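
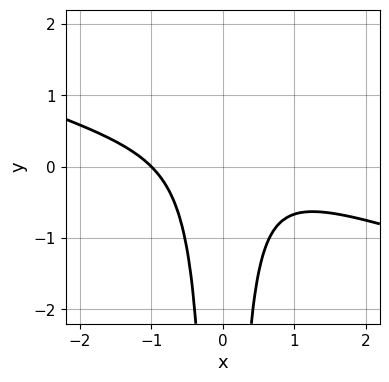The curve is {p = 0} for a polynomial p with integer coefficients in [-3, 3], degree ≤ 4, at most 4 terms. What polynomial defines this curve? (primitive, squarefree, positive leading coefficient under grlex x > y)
(a) Degree: a generic line meets the curve in up to 3 points, so deg p = 3.
(b) Reading off the gridlines: one x-axis crossing is at x = -1; it misses every integer gridline on the y-axis.
(c) Putting this together gives p.

x^3 + 3*x^2*y + 1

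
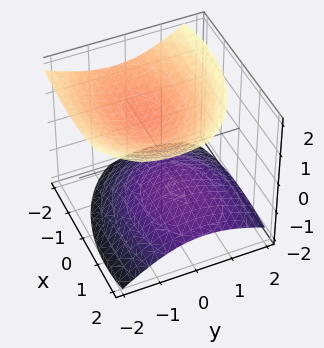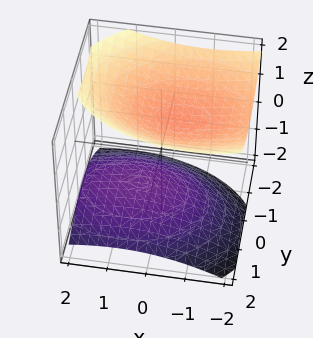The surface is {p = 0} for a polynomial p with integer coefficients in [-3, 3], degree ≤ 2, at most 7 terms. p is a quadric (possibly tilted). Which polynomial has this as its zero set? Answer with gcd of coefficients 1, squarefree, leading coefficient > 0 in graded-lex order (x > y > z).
x^2 + x*z + 2*y^2 + y*z - 3*z^2 + 3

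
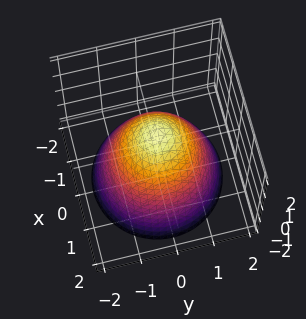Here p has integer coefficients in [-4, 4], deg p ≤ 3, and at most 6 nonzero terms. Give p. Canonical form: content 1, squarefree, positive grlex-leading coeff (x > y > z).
x^2 + y^2 + z - 1

1. Degree: the shape is more complex than any degree-1 surface, so deg p = 2.
2. Symmetries: the surface is invariant under rotation about z: p = q(x² + y², z).
3. From the axis intercepts and sections: the x-axis gridline crossings are at x ∈ {-1, 1}; the y-axis gridline crossings are at y ∈ {-1, 1}.
4. Fitting integer coefficients to these (and the overall shape) gives p. Check: (0, 0, 1) on the z-axis lies on the surface, and p(0, 0, 1) = 0. ✓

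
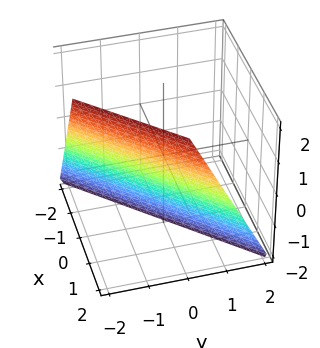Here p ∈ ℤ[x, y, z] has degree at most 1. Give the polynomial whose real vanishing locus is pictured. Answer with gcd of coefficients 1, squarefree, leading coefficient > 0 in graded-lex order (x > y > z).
2*x - 2*y - z - 2

(a) deg p = 1.
(b) From the visible intercepts: it meets the y-axis at y = -1 (among the integer gridlines); it crosses the z-axis at the gridline z = -2; it crosses the x-axis at the gridline x = 1.
(c) Putting this together gives p.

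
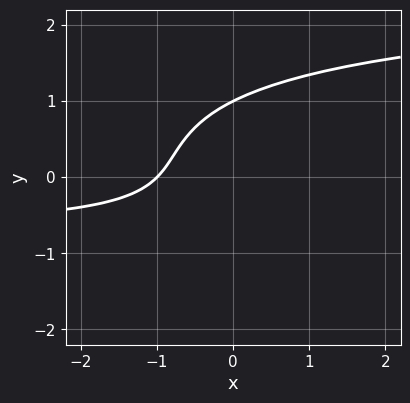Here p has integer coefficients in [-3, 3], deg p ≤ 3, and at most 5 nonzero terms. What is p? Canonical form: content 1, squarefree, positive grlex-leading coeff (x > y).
x*y^2 + 2*y^3 - 2*x*y - 2*x - 2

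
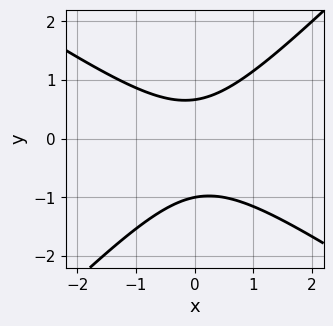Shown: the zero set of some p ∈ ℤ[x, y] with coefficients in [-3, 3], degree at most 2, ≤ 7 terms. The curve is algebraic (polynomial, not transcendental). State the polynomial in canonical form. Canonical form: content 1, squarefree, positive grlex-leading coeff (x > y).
1. Degree: no degree-1 curve has this shape, so deg p = 2.
2. From the visible intercepts: no x-intercept at any integer in the box; it crosses the y-axis at the gridline y = -1.
3. Solving for integer coefficients yields p as stated.

2*x^2 + x*y - 3*y^2 - y + 2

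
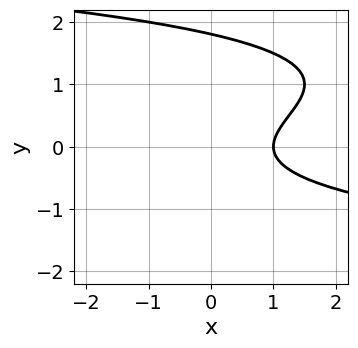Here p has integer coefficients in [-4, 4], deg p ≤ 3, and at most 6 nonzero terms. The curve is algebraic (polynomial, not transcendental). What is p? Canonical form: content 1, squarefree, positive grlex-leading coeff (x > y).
2*y^3 - 3*y^2 + 2*x - 2

(a) The degree is 3 — no degree-2 curve has this shape.
(b) Reading off the gridlines: it crosses the x-axis at the gridline x = 1.
(c) The integer polynomial consistent with all of this is the stated p.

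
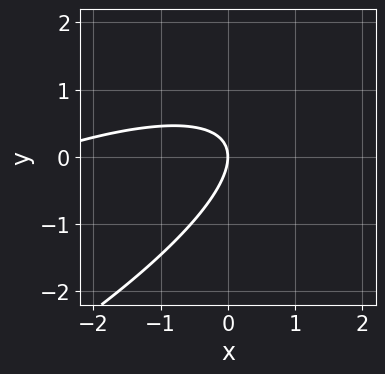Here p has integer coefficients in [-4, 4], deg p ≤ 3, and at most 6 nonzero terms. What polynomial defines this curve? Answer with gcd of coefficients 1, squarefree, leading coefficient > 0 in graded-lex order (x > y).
x^2 - 3*x*y + 3*y^2 + 3*x

(a) The degree is 2 — the shape is more complex than any degree-1 curve.
(b) Against the integer gridlines: it meets the y-axis at y = 0 (among the integer gridlines); it meets the x-axis at x = 0 (among the integer gridlines).
(c) Fitting integer coefficients to these (and the overall shape) gives p.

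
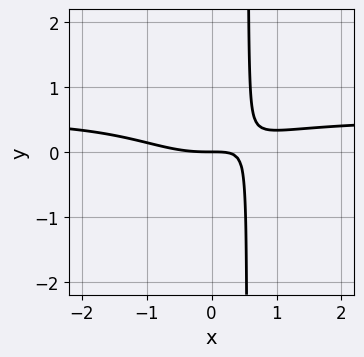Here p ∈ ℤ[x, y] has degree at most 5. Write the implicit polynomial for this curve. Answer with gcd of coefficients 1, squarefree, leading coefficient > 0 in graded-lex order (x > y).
2*x^3*y - x^3 + 3*x*y - 2*y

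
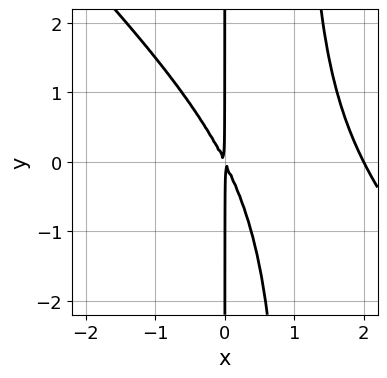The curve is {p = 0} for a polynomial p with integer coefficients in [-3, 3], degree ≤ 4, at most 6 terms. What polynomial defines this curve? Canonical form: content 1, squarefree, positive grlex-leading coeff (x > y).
x^3 + x^2*y - 2*x^2 - x*y

Degree: the shape is more complex than any degree-2 curve, so deg p = 3.
From the visible intercepts: the visible y-axis segment lies entirely on the curve; it crosses the x-axis at the gridline x = 2.
Together with the visible shape, these determine p as stated.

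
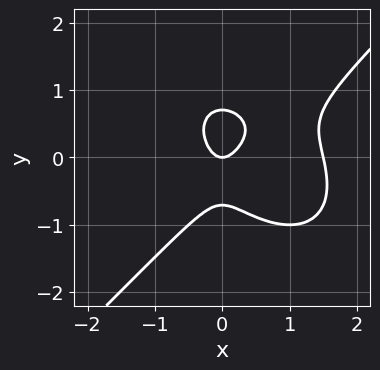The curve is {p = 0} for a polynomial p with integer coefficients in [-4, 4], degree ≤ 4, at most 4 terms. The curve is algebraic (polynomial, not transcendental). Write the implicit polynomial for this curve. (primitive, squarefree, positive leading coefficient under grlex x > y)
2*x^3 - 2*y^3 - 3*x^2 + y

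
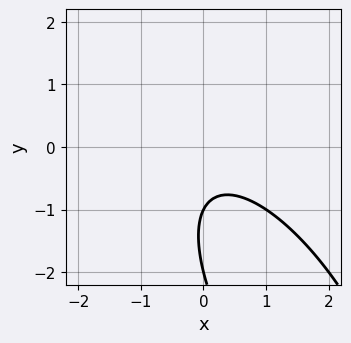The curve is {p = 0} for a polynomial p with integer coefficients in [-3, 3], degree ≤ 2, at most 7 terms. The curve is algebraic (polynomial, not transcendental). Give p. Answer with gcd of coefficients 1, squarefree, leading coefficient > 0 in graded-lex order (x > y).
First, deg p = 2. A generic line meets the curve in up to 2 points.
Next, observable constraints: among the integer gridlines, it crosses the y-axis at y ∈ {-2, -1}; the curve avoids every integer x-axis point in the box.
Finally, matching integer coefficients to the picture gives p.

2*x^2 + 2*x*y + y^2 + 3*y + 2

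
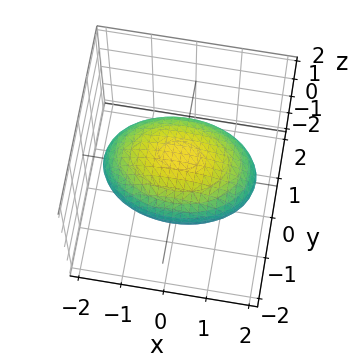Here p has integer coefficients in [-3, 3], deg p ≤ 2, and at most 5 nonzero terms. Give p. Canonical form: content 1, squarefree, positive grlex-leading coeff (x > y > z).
First, degree: bounded and convex; a quadric, so deg p = 2.
Then, symmetries: it's symmetric under z → −z, forcing even powers of z; the y ↦ −y reflection is a symmetry, so y appears only in even powers; mirror symmetry x ↦ −x ⇒ only even powers of x.
Then, checking where it meets the axes: the z-axis gridline crossings are at z ∈ {-1, 1}.
Finally, solving for integer coefficients yields p as stated.

x^2 + 2*y^2 + 3*z^2 - 3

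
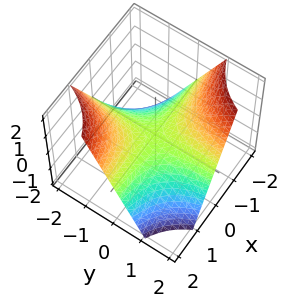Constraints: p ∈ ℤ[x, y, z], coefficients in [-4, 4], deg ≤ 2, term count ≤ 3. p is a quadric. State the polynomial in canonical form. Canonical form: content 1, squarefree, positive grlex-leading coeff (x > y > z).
First, degree: a hyperbolic paraboloid; a quadric, so deg p = 2.
Then, observable constraints: one z-axis crossing is at z = 0; every point of the x-axis in the box is on the surface.
Finally, matching integer coefficients to the picture gives p. Check: (0, -2, 0) on the y-axis lies on the surface, and p(0, -2, 0) = 0. ✓

x*y + z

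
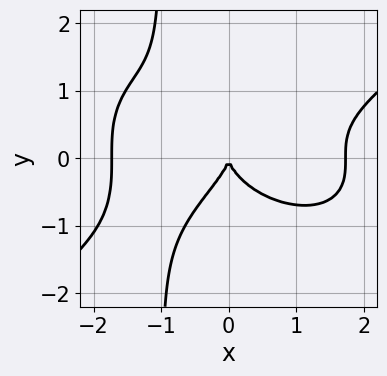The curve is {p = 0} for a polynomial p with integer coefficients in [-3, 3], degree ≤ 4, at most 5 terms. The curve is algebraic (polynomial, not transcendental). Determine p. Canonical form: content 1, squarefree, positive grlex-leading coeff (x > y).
x^4 - 3*x*y^3 - 3*y^3 - 3*x^2

(a) deg p = 4.
(b) From the axis intercepts and sections: it crosses the y-axis at the gridline y = 0; one x-axis crossing is at x = 0.
(c) Putting this together gives p.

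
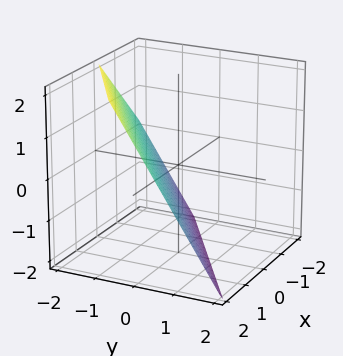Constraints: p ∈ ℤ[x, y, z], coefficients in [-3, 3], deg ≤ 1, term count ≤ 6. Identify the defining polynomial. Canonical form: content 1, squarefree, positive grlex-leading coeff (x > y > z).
2*x - 3*y - 2*z - 2

(a) deg p = 1.
(b) From the axis intercepts and sections: it meets the x-axis at x = 1 (among the integer gridlines); one z-axis crossing is at z = -1.
(c) Matching integer coefficients to the picture gives p.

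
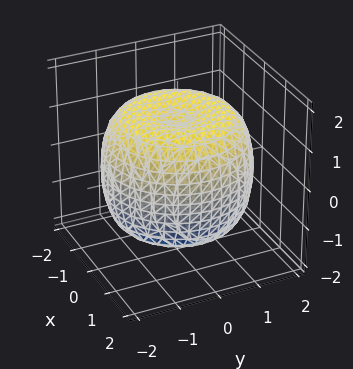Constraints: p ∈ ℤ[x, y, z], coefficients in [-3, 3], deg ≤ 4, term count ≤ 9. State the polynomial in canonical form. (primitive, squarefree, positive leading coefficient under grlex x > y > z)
x^4 + 2*x^2*y^2 + y^4 - 2*x^2 - 2*y^2 + 2*z^2 - 3

(a) deg p = 4.
(b) Symmetries: the surface is invariant under rotation about z: p = q(x² + y², z).
(c) Against the integer gridlines: a circular section at z = -1 has radius between 1 and 2.
(d) The integer polynomial consistent with all of this is the stated p.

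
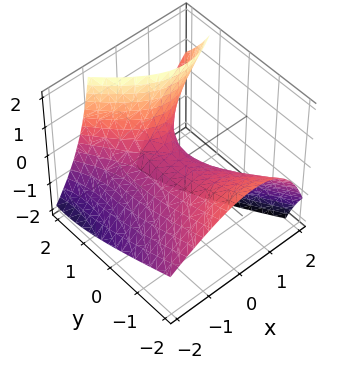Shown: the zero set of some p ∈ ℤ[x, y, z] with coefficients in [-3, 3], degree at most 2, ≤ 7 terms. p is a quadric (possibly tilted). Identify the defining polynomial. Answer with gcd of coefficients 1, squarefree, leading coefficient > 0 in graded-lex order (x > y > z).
2*x^2 - 2*x*z - y^2 - 2*y*z + 3*z

(a) deg p = 2. A generic line meets the surface in up to 2 points.
(b) From the visible intercepts: one z-axis crossing is at z = 0; one x-axis crossing is at x = 0; one y-axis crossing is at y = 0.
(c) Together with the visible shape, these determine p as stated.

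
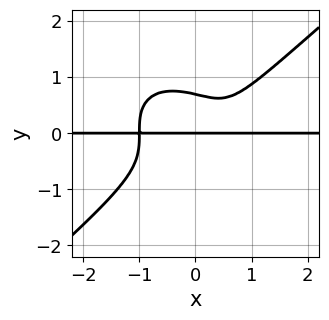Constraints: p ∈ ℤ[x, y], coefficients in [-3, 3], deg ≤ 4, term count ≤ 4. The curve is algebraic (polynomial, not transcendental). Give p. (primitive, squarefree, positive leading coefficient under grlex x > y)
Degree: a generic line meets the curve in up to 4 points, so deg p = 4.
Checking where it meets the axes: it meets the y-axis at y = 0 (among the integer gridlines); the visible x-axis segment lies entirely on the curve.
The integer polynomial consistent with all of this is the stated p.

2*x^3*y - 3*y^4 - x*y + y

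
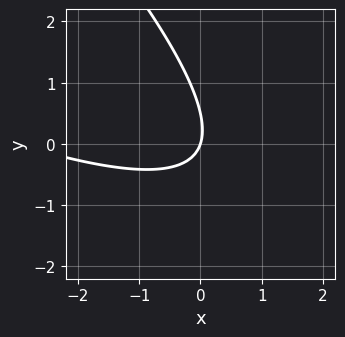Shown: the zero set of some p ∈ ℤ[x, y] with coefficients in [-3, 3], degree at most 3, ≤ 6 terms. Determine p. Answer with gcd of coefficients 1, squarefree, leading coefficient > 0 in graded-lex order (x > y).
x^2 + 3*x*y + 2*y^2 + 3*x - y

First, deg p = 2.
Next, from the axis intercepts and sections: it crosses the x-axis at the gridline x = 0; it crosses the y-axis at the gridline y = 0.
Finally, fitting integer coefficients to these (and the overall shape) gives p.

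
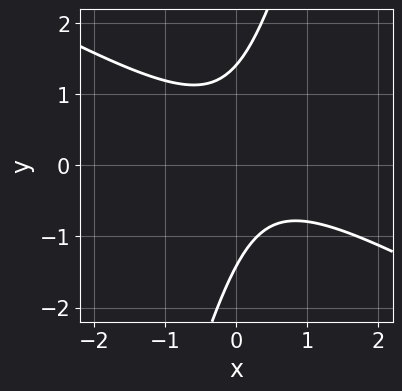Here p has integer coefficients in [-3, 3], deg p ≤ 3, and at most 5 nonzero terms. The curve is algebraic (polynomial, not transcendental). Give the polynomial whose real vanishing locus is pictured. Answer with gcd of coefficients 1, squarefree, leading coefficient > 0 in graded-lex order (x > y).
Degree: the shape is more complex than any degree-1 curve, so deg p = 2.
Against the integer gridlines: the curve avoids every integer x-axis point in the box.
Fitting integer coefficients to these (and the overall shape) gives p.

2*x^2 + 3*x*y - y^2 - x + 2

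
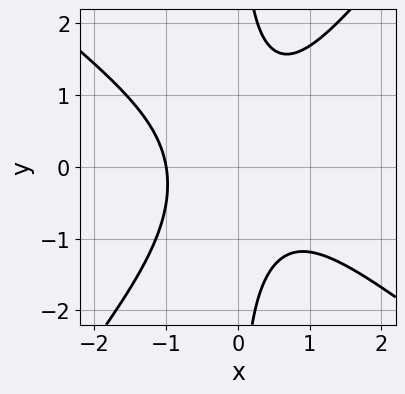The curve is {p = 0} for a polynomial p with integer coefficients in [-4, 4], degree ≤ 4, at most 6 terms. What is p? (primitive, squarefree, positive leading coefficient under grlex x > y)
2*x^3 + x^2*y - 2*x*y^2 + 2

The degree is 3 — a generic line meets the curve in up to 3 points.
Observable constraints: it meets the x-axis at x = -1 (among the integer gridlines); the curve avoids every integer y-axis point in the box.
These observations pin down the coefficients.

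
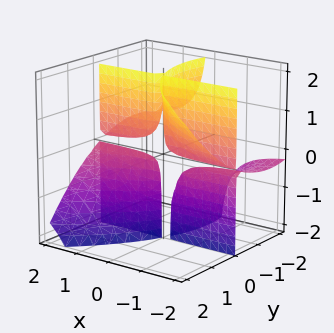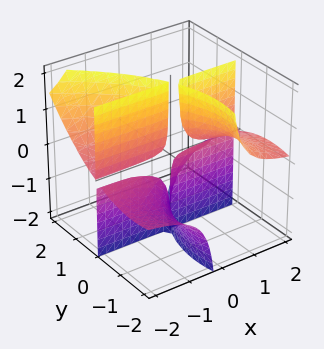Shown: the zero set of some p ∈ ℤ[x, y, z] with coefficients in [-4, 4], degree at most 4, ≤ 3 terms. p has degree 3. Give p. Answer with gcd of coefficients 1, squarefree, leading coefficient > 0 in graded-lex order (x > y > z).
3*x*y*z + y^3 + 3*y^2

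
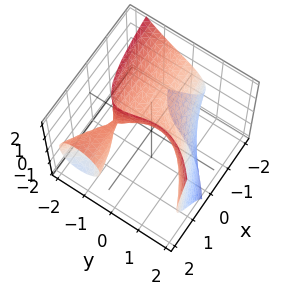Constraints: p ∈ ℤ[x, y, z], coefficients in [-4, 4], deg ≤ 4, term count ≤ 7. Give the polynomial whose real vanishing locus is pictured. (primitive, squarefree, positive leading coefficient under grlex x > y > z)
x*z^2 - y^3 + 2*x*y - 2*z + 2

(a) The degree is 3 — a generic line meets the surface in up to 3 points.
(b) Reading off the gridlines: one z-axis crossing is at z = 1; it misses every integer gridline on the x-axis.
(c) Assembling these constraints gives the stated polynomial.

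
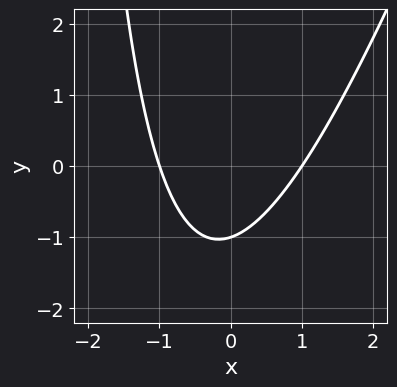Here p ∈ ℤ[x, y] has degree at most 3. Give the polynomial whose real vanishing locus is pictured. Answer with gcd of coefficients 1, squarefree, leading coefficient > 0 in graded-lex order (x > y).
3*x^2 - x*y - 3*y - 3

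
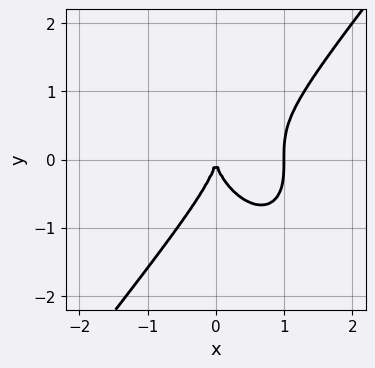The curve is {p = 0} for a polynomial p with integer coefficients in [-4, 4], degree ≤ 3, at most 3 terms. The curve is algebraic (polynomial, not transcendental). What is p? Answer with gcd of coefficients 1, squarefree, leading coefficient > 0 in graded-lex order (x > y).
2*x^3 - y^3 - 2*x^2

1. Degree: the shape is more complex than any degree-2 curve, so deg p = 3.
2. Reading off the gridlines: it meets the y-axis at y = 0 (among the integer gridlines); the x-axis gridline crossings are at x ∈ {0, 1}.
3. Solving for integer coefficients yields p as stated.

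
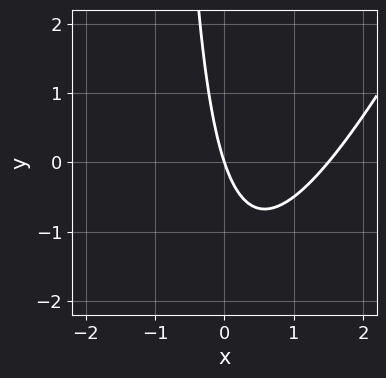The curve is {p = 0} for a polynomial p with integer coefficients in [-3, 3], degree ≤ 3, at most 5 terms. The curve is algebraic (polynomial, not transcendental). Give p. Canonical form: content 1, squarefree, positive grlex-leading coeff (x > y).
First, deg p = 2. No degree-1 curve has this shape.
Next, reading off the gridlines: it crosses the x-axis at the gridline x = 0; it crosses the y-axis at the gridline y = 0.
Finally, assembling these constraints gives the stated polynomial.

2*x^2 - x*y - 3*x - y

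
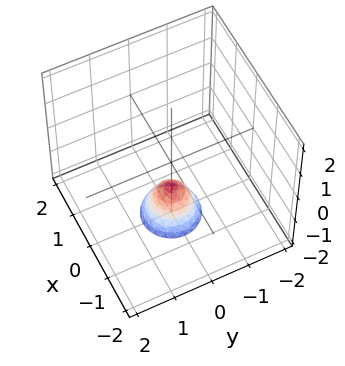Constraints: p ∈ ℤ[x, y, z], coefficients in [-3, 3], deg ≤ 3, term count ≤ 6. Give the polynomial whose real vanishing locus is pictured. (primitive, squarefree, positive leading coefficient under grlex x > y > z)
(a) Degree: no degree-1 surface has this shape, so deg p = 2.
(b) By symmetry, the z-axis is an axis of rotation, so x and y enter only as x² + y².
(c) Against the integer gridlines: it misses every integer gridline on the x-axis; a circular section at z = -2 has radius between 0 and 1; the surface avoids every integer y-axis point in the box.
(d) Together with the visible shape, these determine p as stated.

2*x^2 + 2*y^2 + z + 1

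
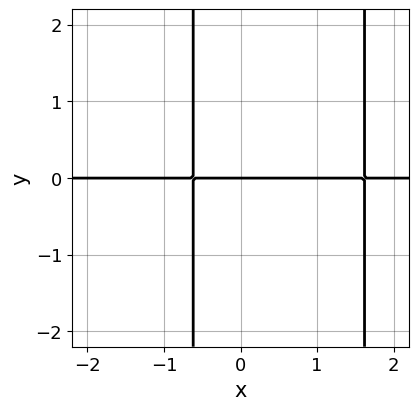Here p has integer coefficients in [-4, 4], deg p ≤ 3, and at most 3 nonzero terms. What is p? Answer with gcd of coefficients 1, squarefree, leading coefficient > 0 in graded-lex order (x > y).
x^2*y - x*y - y

The degree is 3 — a generic line meets the curve in up to 3 points.
Reading off the gridlines: the visible x-axis segment lies entirely on the curve; it crosses the y-axis at the gridline y = 0.
Together with the visible shape, these determine p as stated.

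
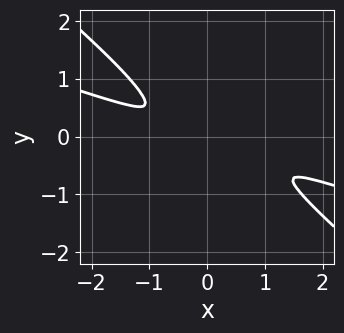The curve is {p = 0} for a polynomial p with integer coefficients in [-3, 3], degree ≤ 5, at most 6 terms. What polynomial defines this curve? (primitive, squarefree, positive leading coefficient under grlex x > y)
x^4 + 3*x^3*y + 3*y^4 - y^3 + 2*y^2

1. Degree: the shape is more complex than any degree-3 curve, so deg p = 4.
2. Solving for integer coefficients yields p as stated.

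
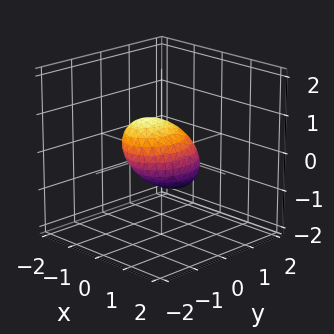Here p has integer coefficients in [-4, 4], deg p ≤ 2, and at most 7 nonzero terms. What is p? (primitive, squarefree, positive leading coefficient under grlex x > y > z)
3*x^2 + 2*x*z + 2*y^2 + y*z + 3*z^2 - 2

(a) Degree: no degree-1 surface has this shape, so deg p = 2.
(b) Reading off the gridlines: the y-axis gridline crossings are at y ∈ {-1, 1}.
(c) These observations pin down the coefficients.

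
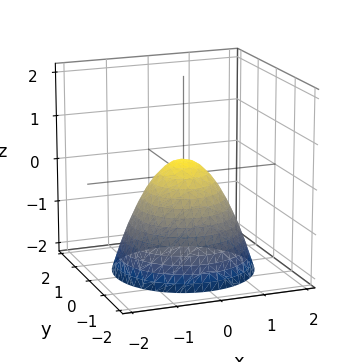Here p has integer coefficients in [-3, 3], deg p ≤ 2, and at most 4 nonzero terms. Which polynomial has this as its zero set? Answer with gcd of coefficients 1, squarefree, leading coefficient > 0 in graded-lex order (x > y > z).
Degree: no degree-1 surface has this shape, so deg p = 2.
Symmetries: rotational symmetry about the z-axis ⇒ p depends on x, y only through x² + y².
Checking where it meets the axes: a circular section at z = -2 has radius between 1 and 2.
These observations pin down the coefficients.

3*x^2 + 3*y^2 + 3*z - 1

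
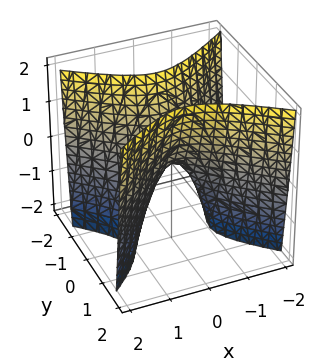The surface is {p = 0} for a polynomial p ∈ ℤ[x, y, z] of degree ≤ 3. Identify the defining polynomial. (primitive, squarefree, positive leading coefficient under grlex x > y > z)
2*x^2 - 3*y^2 + z

First, deg p = 2. A hyperbolic paraboloid; a quadric.
Next, symmetries: it's symmetric under y → −y, forcing even powers of y; it's symmetric under x → −x, forcing even powers of x.
Then, observable constraints: it crosses the x-axis at the gridline x = 0; one y-axis crossing is at y = 0; it meets the z-axis at z = 0 (among the integer gridlines).
Finally, assembling these constraints gives the stated polynomial.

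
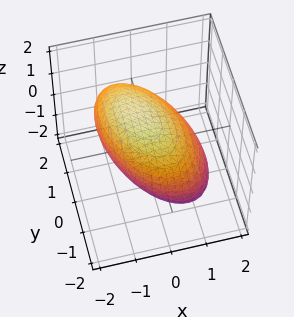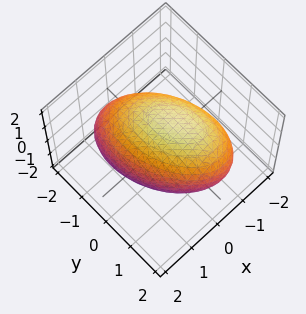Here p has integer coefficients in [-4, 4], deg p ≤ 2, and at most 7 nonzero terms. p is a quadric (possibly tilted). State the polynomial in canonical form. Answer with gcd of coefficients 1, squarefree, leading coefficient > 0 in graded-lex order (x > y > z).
2*x^2 + x*y + x*z + y^2 + 2*z^2 - 3

1. The degree is 2 — the shape is more complex than any degree-1 surface.
2. Solving for integer coefficients yields p as stated.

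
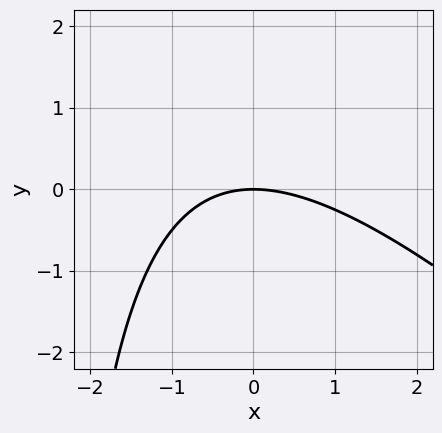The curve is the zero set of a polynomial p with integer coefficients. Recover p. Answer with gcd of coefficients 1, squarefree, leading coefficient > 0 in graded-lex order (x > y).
x^2 + x*y + 3*y

The degree is 2 — the shape is more complex than any degree-1 curve.
From the axis intercepts and sections: one x-axis crossing is at x = 0; it crosses the y-axis at the gridline y = 0.
The integer polynomial consistent with all of this is the stated p.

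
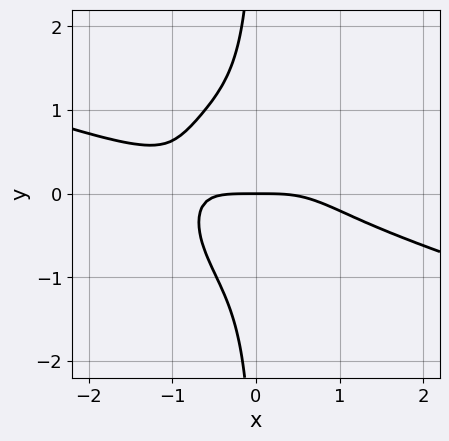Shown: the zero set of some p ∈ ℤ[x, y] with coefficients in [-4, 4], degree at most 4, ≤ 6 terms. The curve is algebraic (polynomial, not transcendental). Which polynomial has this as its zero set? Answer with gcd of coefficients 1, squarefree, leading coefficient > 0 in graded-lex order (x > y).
1. The degree is 4 — a generic line meets the curve in up to 4 points.
2. Observable constraints: it meets the y-axis at y = 0 (among the integer gridlines); it meets the x-axis at x = 0 (among the integer gridlines).
3. Together with the visible shape, these determine p as stated.

x^4 + 3*x^3*y + x^2*y^2 + 3*x*y^3 + 2*y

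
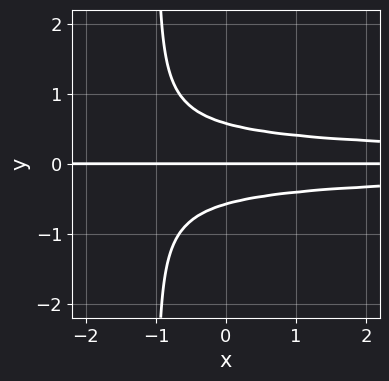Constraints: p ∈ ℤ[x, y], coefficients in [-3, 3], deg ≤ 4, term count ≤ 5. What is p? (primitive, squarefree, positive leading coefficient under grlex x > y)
3*x*y^3 + 3*y^3 - y

First, the degree is 4 — no degree-3 curve has this shape.
Then, checking where it meets the axes: every point of the x-axis in the box is on the curve; it crosses the y-axis at the gridline y = 0.
Finally, putting this together gives p.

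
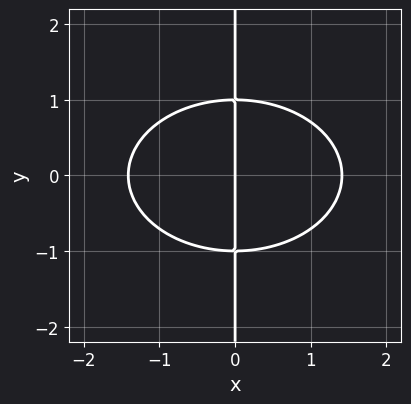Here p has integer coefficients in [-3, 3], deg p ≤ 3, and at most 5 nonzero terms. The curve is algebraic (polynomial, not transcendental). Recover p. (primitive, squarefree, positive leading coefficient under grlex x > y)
The degree is 3 — no degree-2 curve has this shape.
Symmetries: mirror symmetry y ↦ −y ⇒ only even powers of y.
From the visible intercepts: the visible y-axis segment lies entirely on the curve; it meets the x-axis at x = 0 (among the integer gridlines).
These observations pin down the coefficients.

x^3 + 2*x*y^2 - 2*x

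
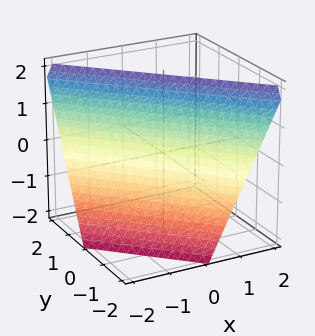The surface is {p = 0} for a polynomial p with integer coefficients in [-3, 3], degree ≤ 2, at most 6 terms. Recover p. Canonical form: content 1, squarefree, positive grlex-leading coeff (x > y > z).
First, deg p = 1.
Next, from the axis intercepts and sections: it meets the y-axis at y = -1 (among the integer gridlines); it crosses the x-axis at the gridline x = -1.
Finally, matching integer coefficients to the picture gives p.

2*x + 2*y - z + 2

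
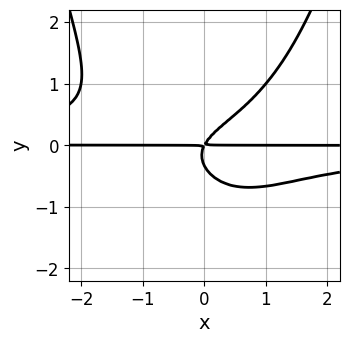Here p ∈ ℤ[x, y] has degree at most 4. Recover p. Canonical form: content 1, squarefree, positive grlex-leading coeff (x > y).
2*x^2*y^2 - 3*y^3 + 2*x*y - y^2

1. Degree: a generic line meets the curve in up to 4 points, so deg p = 4.
2. Observable constraints: the visible x-axis segment lies entirely on the curve.
3. Assembling these constraints gives the stated polynomial.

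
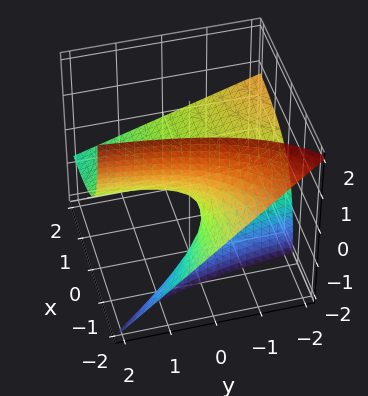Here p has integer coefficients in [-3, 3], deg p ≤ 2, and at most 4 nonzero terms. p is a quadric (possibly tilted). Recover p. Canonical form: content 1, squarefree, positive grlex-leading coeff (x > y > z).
x*y + 2*x*z + 2*z

The degree is 2 — a generic line meets the surface in up to 2 points.
From the axis intercepts and sections: every point of the y-axis in the box is on the surface; the visible x-axis segment lies entirely on the surface; it crosses the z-axis at the gridline z = 0.
Fitting integer coefficients to these (and the overall shape) gives p.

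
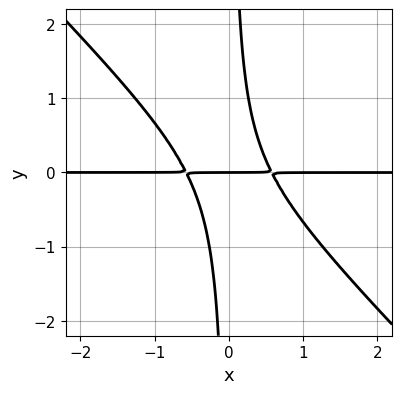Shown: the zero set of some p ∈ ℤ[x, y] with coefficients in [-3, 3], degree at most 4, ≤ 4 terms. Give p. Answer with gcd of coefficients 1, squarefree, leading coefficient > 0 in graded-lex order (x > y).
1. Degree: a generic line meets the curve in up to 3 points, so deg p = 3.
2. Against the integer gridlines: every point of the x-axis in the box is on the curve; one y-axis crossing is at y = 0.
3. Together with the visible shape, these determine p as stated.

3*x^2*y + 3*x*y^2 - y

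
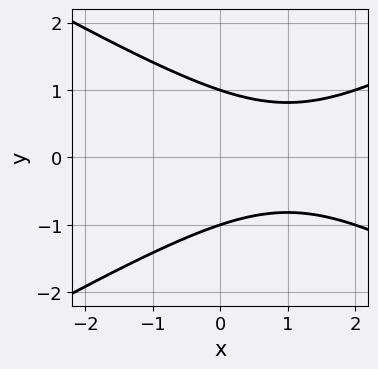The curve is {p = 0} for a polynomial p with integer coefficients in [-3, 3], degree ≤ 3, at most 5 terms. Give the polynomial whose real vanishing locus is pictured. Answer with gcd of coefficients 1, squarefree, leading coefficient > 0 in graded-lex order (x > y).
x^2 - 3*y^2 - 2*x + 3

(a) The degree is 2 — no degree-1 curve has this shape.
(b) Symmetries: mirror symmetry y ↦ −y ⇒ only even powers of y.
(c) Against the integer gridlines: the y-axis gridline crossings are at y ∈ {-1, 1}; it misses every integer gridline on the x-axis.
(d) Fitting integer coefficients to these (and the overall shape) gives p.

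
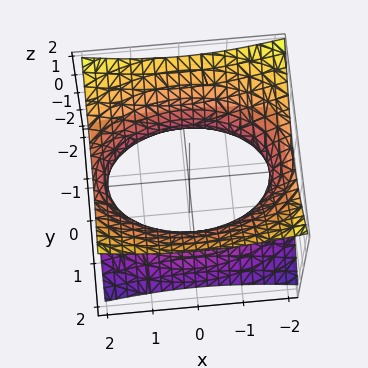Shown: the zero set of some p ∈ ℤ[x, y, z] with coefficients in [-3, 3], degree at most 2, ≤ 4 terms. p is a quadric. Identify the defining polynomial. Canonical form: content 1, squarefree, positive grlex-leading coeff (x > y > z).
1. deg p = 2. An hourglass — one-sheet hyperboloid; a quadric.
2. Symmetries: the y ↦ −y reflection is a symmetry, so y appears only in even powers; it's symmetric under z → −z, forcing even powers of z; the x ↦ −x reflection is a symmetry, so x appears only in even powers.
3. Observable constraints: the surface avoids every integer z-axis point in the box.
4. Together with the visible shape, these determine p as stated.

x^2 + 2*y^2 - 3*z^2 - 3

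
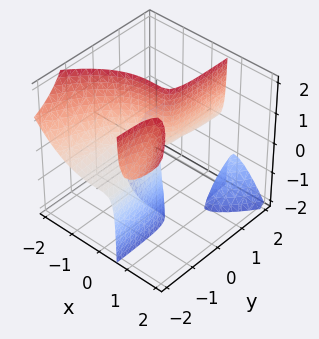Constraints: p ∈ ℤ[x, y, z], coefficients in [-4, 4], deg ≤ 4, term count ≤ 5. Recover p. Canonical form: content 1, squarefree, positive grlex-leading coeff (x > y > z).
2*x^3 + 3*x*y*z - 2*y*z

(a) The picture has 3 separate pieces. They look like related sheets of one shape, so recover p as a whole.
(b) Degree: the shape is more complex than any degree-2 surface, so deg p = 3.
(c) Against the integer gridlines: every point of the y-axis in the box is on the surface; it meets the x-axis at x = 0 (among the integer gridlines); the visible z-axis segment lies entirely on the surface.
(d) Solving for integer coefficients yields p as stated.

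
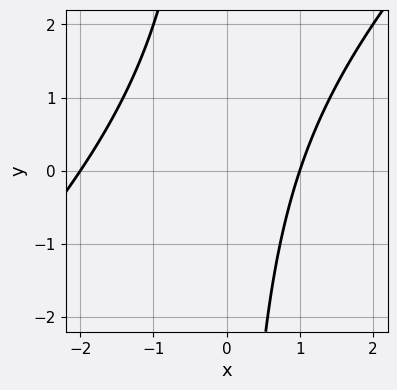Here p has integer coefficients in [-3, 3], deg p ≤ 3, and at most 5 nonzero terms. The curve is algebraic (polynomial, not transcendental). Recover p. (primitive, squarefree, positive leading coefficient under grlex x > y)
(a) The degree is 2 — no degree-1 curve has this shape.
(b) Checking where it meets the axes: among the integer gridlines, it crosses the x-axis at x ∈ {-2, 1}; the curve avoids every integer y-axis point in the box.
(c) Together with the visible shape, these determine p as stated.

x^2 - x*y + x - 2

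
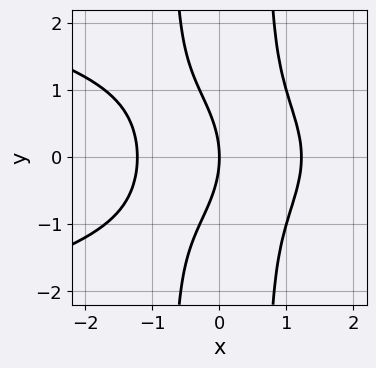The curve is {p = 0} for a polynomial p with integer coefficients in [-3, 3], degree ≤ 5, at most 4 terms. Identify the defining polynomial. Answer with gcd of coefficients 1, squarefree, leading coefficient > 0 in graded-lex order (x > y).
1. deg p = 4.
2. Symmetries: it's symmetric under y → −y, forcing even powers of y.
3. Checking where it meets the axes: it meets the y-axis at y = 0 (among the integer gridlines); it meets the x-axis at x = 0 (among the integer gridlines).
4. Matching integer coefficients to the picture gives p.

2*x^2*y^2 + 2*x^3 - y^2 - 3*x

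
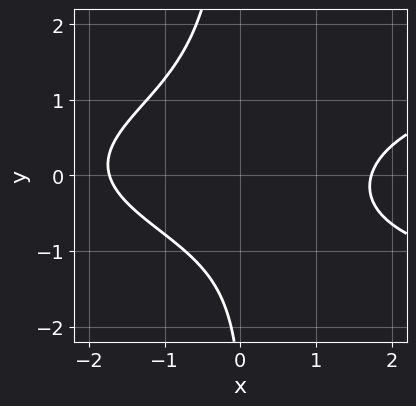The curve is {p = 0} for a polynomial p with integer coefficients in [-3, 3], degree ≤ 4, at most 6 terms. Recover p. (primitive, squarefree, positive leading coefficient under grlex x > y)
First, deg p = 3. The shape is more complex than any degree-2 curve.
Then, from the axis intercepts and sections: it misses every integer gridline on the y-axis.
Finally, these observations pin down the coefficients.

2*x*y^2 - x^2 + y + 3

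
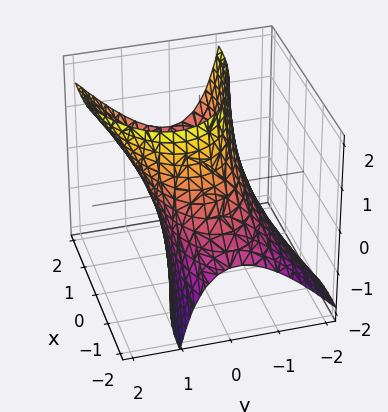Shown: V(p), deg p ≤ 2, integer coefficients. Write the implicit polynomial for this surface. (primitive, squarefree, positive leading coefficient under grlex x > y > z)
x^2 - 2*x*z + 3*y^2 - 2*y*z - 3

First, degree: no degree-1 surface has this shape, so deg p = 2.
Then, checking where it meets the axes: among the integer gridlines, it crosses the y-axis at y ∈ {-1, 1}; the surface avoids every integer z-axis point in the box.
Finally, these observations pin down the coefficients.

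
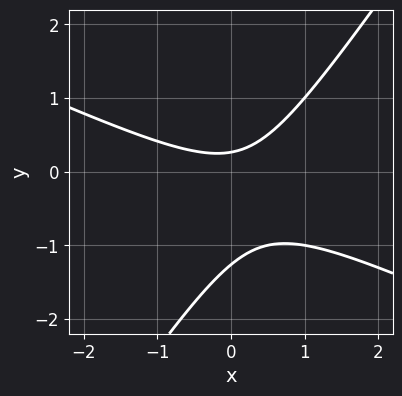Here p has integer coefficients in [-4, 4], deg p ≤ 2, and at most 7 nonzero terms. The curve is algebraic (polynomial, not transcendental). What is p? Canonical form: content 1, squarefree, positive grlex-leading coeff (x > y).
First, the degree is 2 — a generic line meets the curve in up to 2 points.
Next, against the integer gridlines: no x-intercept at any integer in the box.
Finally, together with the visible shape, these determine p as stated.

2*x^2 + 3*x*y - 3*y^2 - 3*y + 1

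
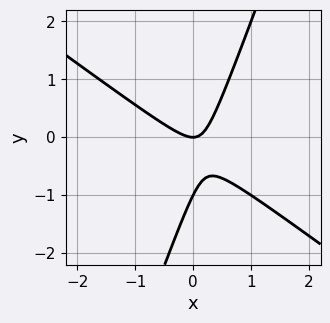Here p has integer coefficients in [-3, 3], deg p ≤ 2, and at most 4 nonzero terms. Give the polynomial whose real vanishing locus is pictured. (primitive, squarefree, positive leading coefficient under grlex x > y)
deg p = 2. No degree-1 curve has this shape.
Checking where it meets the axes: among the integer gridlines, it crosses the y-axis at y ∈ {-1, 0}; one x-axis crossing is at x = 0.
Solving for integer coefficients yields p as stated.

2*x^2 + 2*x*y - y^2 - y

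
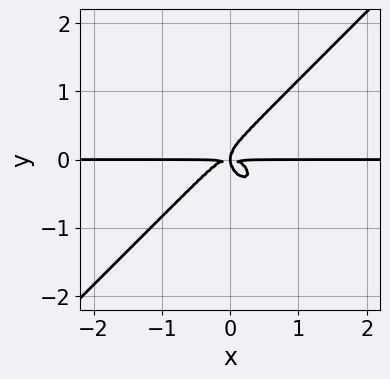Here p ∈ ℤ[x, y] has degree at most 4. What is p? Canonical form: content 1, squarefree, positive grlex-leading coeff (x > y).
2*x^3*y - 2*y^4 + x*y^2

(a) Degree: the shape is more complex than any degree-3 curve, so deg p = 4.
(b) From the visible intercepts: the visible x-axis segment lies entirely on the curve.
(c) Matching integer coefficients to the picture gives p.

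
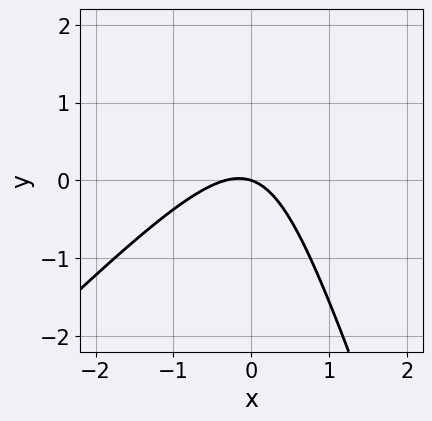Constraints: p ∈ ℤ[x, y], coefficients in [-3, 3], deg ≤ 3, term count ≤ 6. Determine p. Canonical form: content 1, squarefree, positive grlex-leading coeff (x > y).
3*x^2 - 2*x*y - y^2 + x + 3*y

(a) The degree is 2 — a generic line meets the curve in up to 2 points.
(b) Reading off the gridlines: it meets the x-axis at x = 0 (among the integer gridlines); one y-axis crossing is at y = 0.
(c) Matching integer coefficients to the picture gives p.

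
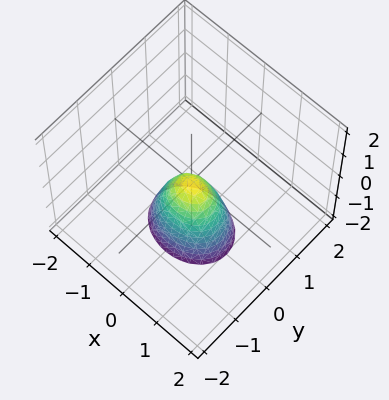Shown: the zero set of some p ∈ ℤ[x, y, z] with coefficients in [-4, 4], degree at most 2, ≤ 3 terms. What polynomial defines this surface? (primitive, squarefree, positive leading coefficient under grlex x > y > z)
2*x^2 + 3*y^2 + z

First, degree: a paraboloid; a quadric, so deg p = 2.
Then, symmetries: it's symmetric under x → −x, forcing even powers of x; it's symmetric under y → −y, forcing even powers of y.
Then, reading off the gridlines: it meets the y-axis at y = 0 (among the integer gridlines); one z-axis crossing is at z = 0; one x-axis crossing is at x = 0.
Finally, putting this together gives p.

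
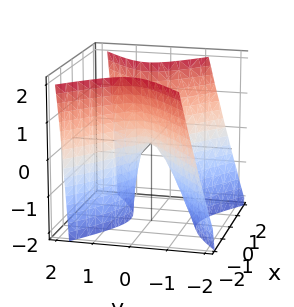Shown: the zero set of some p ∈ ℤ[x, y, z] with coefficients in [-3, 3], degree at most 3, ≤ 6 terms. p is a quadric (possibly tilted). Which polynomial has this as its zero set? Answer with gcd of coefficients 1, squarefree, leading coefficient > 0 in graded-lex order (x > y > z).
2*x^2 - 3*y^2 + y*z - z

(a) The degree is 2 — the shape is more complex than any degree-1 surface.
(b) Observable constraints: it crosses the x-axis at the gridline x = 0; it crosses the y-axis at the gridline y = 0; it crosses the z-axis at the gridline z = 0.
(c) Putting this together gives p.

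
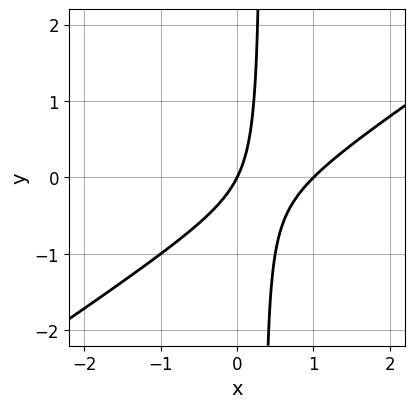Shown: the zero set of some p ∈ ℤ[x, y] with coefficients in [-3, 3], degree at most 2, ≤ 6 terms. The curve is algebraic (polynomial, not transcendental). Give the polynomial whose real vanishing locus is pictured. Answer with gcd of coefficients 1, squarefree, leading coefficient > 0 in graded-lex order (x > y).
First, the degree is 2 — no degree-1 curve has this shape.
Next, reading off the gridlines: one y-axis crossing is at y = 0; among the integer gridlines, it crosses the x-axis at x ∈ {0, 1}.
Finally, putting this together gives p.

2*x^2 - 3*x*y - 2*x + y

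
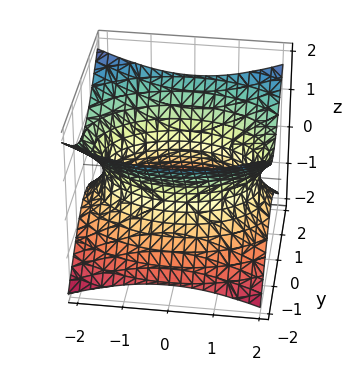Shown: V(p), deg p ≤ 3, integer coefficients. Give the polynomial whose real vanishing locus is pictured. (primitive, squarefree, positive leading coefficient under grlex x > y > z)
x^2 + 2*y^2 - 3*z^2 - 3

First, deg p = 2. An hourglass — one-sheet hyperboloid; a quadric.
Then, symmetries: mirror symmetry z ↦ −z ⇒ only even powers of z; it's symmetric under y → −y, forcing even powers of y; it's symmetric under x → −x, forcing even powers of x.
Next, against the integer gridlines: no z-intercept at any integer in the box.
Finally, assembling these constraints gives the stated polynomial.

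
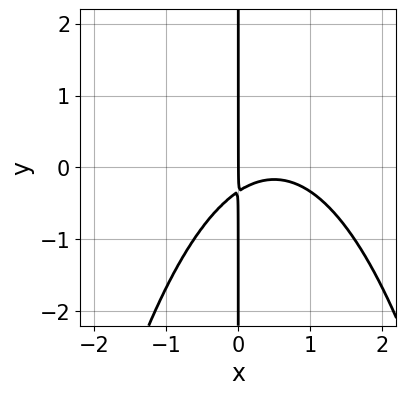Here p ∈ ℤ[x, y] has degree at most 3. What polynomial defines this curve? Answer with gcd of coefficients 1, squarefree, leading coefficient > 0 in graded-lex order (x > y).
2*x^3 - 2*x^2 + 3*x*y + x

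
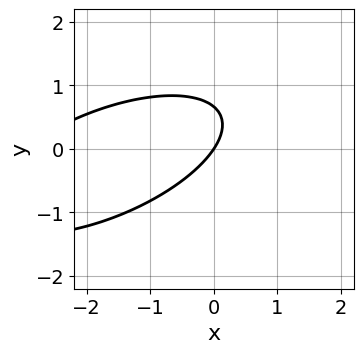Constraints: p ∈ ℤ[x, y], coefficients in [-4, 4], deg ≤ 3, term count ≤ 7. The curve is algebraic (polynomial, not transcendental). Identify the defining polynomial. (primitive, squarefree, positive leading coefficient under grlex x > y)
x^2 - 2*x*y + 3*y^2 + 3*x - 2*y

deg p = 2. The shape is more complex than any degree-1 curve.
From the visible intercepts: it crosses the y-axis at the gridline y = 0; it meets the x-axis at x = 0 (among the integer gridlines).
Assembling these constraints gives the stated polynomial.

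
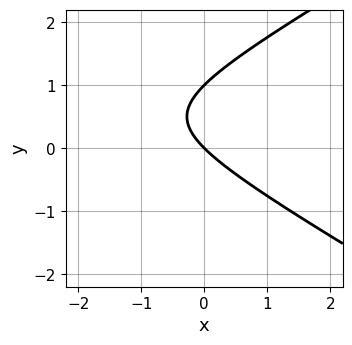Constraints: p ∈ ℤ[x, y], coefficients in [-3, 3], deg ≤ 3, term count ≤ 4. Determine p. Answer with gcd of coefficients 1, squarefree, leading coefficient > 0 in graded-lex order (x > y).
Degree: no degree-1 curve has this shape, so deg p = 2.
Checking where it meets the axes: the y-axis gridline crossings are at y ∈ {0, 1}; one x-axis crossing is at x = 0.
These observations pin down the coefficients.

x^2 - 3*y^2 + 3*x + 3*y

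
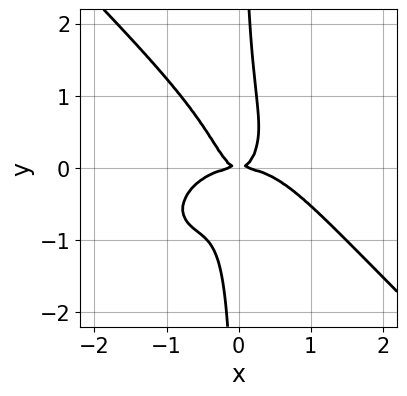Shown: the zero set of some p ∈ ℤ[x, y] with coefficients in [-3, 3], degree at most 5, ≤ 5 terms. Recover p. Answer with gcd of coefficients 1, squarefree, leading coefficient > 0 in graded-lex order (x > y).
2*x^4 + x^2*y^2 + 3*x*y^3 + 3*x^2*y - y^2

(a) Degree: no degree-3 curve has this shape, so deg p = 4.
(b) Against the integer gridlines: it crosses the y-axis at the gridline y = 0; it crosses the x-axis at the gridline x = 0.
(c) Solving for integer coefficients yields p as stated.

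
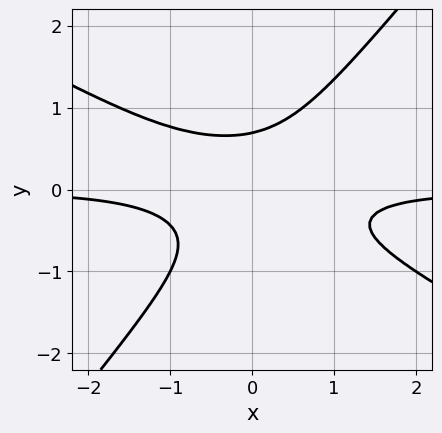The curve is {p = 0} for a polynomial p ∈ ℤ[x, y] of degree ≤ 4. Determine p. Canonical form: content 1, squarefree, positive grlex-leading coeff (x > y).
2*x^2*y + 2*x*y^2 - 3*y^3 + 1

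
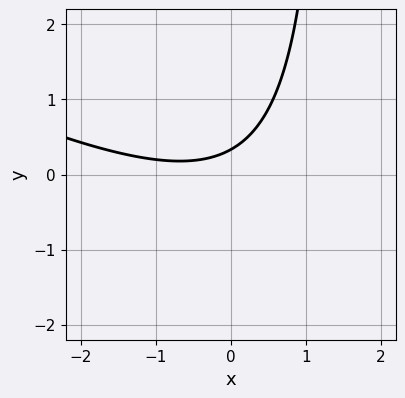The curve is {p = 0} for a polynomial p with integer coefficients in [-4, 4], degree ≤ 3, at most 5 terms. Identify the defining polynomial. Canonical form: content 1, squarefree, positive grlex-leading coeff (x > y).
(a) deg p = 2.
(b) Observable constraints: the curve avoids every integer x-axis point in the box.
(c) The integer polynomial consistent with all of this is the stated p.

x^2 + 2*x*y + x - 3*y + 1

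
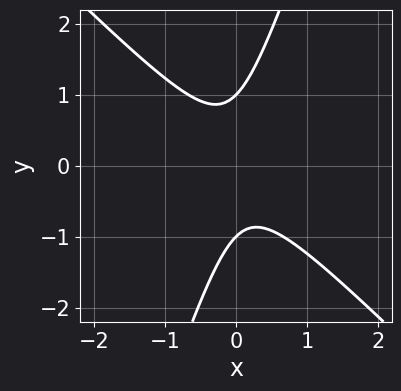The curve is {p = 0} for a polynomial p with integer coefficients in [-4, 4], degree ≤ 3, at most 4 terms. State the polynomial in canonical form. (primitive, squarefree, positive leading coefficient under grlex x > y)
3*x^2 + 2*x*y - y^2 + 1

1. The degree is 2 — no degree-1 curve has this shape.
2. Reading off the gridlines: among the integer gridlines, it crosses the y-axis at y ∈ {-1, 1}; it misses every integer gridline on the x-axis.
3. Solving for integer coefficients yields p as stated.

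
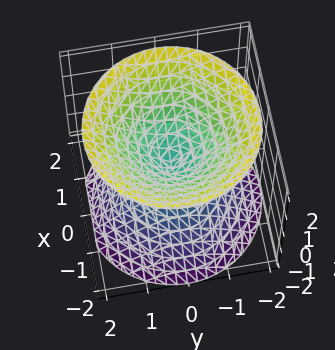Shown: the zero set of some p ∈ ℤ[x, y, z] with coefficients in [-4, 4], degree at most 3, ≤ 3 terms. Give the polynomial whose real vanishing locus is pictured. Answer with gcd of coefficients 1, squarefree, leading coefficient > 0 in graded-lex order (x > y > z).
(a) There are 2 components. They look like related sheets of one shape, so recover p as a whole.
(b) deg p = 2. A double cone through the origin; a quadric.
(c) Symmetries: mirror symmetry z ↦ −z ⇒ only even powers of z; every cross-section ⟂ z is a circle, so x, y appear only via x² + y².
(d) Reading off the gridlines: it meets the x-axis at x = 0 (among the integer gridlines); it meets the y-axis at y = 0 (among the integer gridlines); it crosses the z-axis at the gridline z = 0.
(e) Putting this together gives p.

x^2 + y^2 - z^2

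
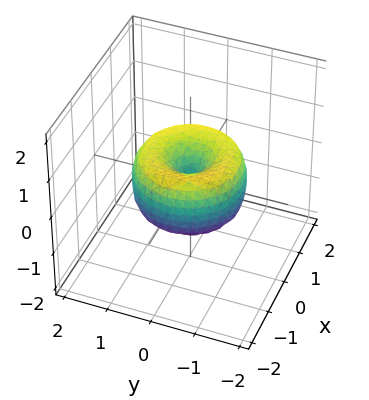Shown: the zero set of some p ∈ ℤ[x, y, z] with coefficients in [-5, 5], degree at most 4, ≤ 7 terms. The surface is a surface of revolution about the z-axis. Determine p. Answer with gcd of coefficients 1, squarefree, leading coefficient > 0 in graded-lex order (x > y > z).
1. Degree: the shape is more complex than any degree-3 surface, so deg p = 4.
2. Symmetries: rotational symmetry about the z-axis ⇒ p depends on x, y only through x² + y².
3. From the axis intercepts and sections: a circular section at z = 0 has radius between 1 and 2; one z-axis crossing is at z = 0; it meets the y-axis at y = 0 (among the integer gridlines).
4. These observations pin down the coefficients.

2*x^4 + 4*x^2*y^2 + 2*y^4 - 3*x^2 - 3*y^2 + 2*z^2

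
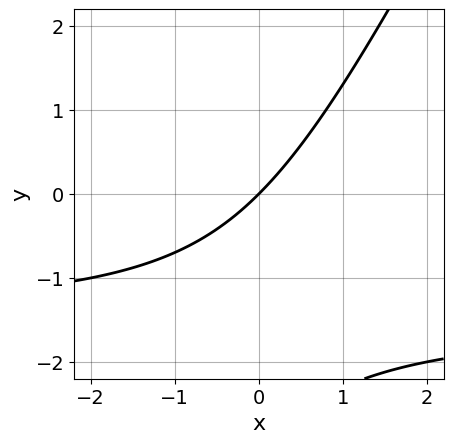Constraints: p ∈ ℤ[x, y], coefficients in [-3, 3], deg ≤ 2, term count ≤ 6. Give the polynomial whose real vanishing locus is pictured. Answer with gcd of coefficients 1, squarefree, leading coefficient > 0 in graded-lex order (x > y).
First, degree: no degree-1 curve has this shape, so deg p = 2.
Next, against the integer gridlines: one x-axis crossing is at x = 0; one y-axis crossing is at y = 0.
Finally, these observations pin down the coefficients.

2*x*y - y^2 + 3*x - 3*y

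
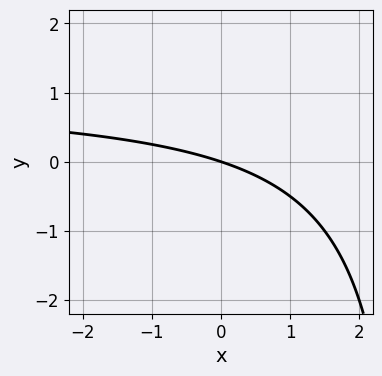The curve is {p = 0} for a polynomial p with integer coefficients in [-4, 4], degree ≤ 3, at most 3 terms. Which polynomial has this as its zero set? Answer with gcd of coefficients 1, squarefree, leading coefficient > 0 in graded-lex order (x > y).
x*y - x - 3*y

1. The degree is 2 — no degree-1 curve has this shape.
2. Reading off the gridlines: it meets the y-axis at y = 0 (among the integer gridlines); it crosses the x-axis at the gridline x = 0.
3. The integer polynomial consistent with all of this is the stated p.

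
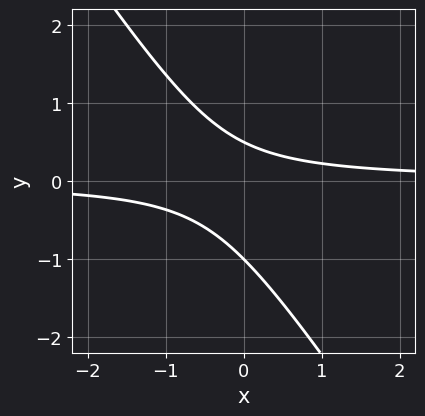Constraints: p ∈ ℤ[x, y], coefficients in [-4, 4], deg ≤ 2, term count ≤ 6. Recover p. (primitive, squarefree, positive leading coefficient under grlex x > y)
3*x*y + 2*y^2 + y - 1

1. deg p = 2. A generic line meets the curve in up to 2 points.
2. From the axis intercepts and sections: no x-intercept at any integer in the box; it crosses the y-axis at the gridline y = -1.
3. Together with the visible shape, these determine p as stated.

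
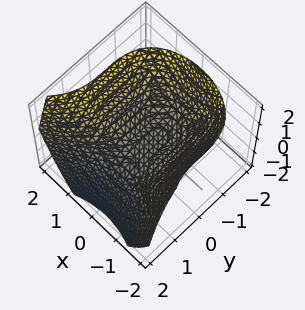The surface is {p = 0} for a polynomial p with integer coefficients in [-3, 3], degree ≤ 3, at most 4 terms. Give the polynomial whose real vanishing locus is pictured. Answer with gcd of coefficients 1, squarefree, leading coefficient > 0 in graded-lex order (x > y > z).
y^3 - 2*x^2 - x + 3*z

The degree is 3 — the shape is more complex than any degree-2 surface.
Checking where it meets the axes: one z-axis crossing is at z = 0; it meets the x-axis at x = 0 (among the integer gridlines); one y-axis crossing is at y = 0.
Together with the visible shape, these determine p as stated.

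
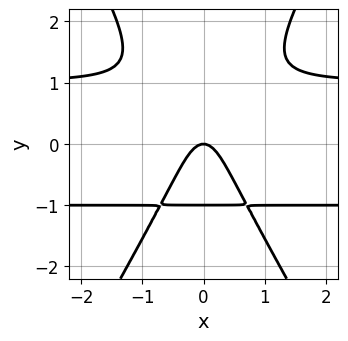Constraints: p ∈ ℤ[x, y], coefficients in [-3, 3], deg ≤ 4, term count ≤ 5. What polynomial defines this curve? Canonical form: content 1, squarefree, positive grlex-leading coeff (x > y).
First, deg p = 4.
Next, symmetries: mirror symmetry x ↦ −x ⇒ only even powers of x.
Next, against the integer gridlines: among the integer gridlines, it crosses the y-axis at y ∈ {-1, 0}; it crosses the x-axis at the gridline x = 0.
Finally, putting this together gives p.

3*x^2*y^2 - y^4 - 3*x^2 - y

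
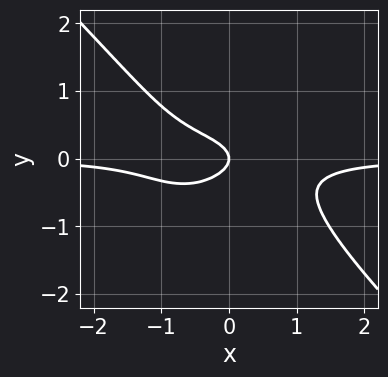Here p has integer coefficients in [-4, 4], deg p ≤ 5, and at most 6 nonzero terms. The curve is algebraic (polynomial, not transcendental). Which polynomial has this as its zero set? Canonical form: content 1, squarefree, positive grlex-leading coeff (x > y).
The degree is 4 — a generic line meets the curve in up to 4 points.
Observable constraints: one x-axis crossing is at x = 0; it meets the y-axis at y = 0 (among the integer gridlines).
Together with the visible shape, these determine p as stated.

2*x^3*y + 2*y^4 + 3*y^2 + x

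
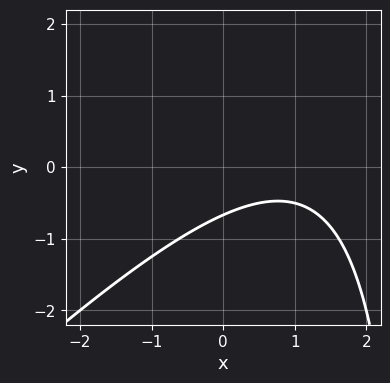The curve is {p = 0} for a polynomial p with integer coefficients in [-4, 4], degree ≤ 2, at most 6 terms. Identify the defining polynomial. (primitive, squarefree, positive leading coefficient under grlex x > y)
x^2 - x*y - 2*x + 3*y + 2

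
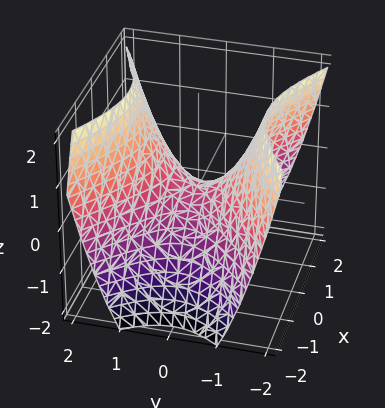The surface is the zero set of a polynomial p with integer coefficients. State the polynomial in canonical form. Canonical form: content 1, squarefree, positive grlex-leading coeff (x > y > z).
2*x^2 - 3*y^2 + 3*z

First, the degree is 2 — a saddle surface; a quadric.
Next, symmetries: the x ↦ −x reflection is a symmetry, so x appears only in even powers; the y ↦ −y reflection is a symmetry, so y appears only in even powers.
Next, from the axis intercepts and sections: it crosses the y-axis at the gridline y = 0; it crosses the z-axis at the gridline z = 0; it crosses the x-axis at the gridline x = 0.
Finally, putting this together gives p.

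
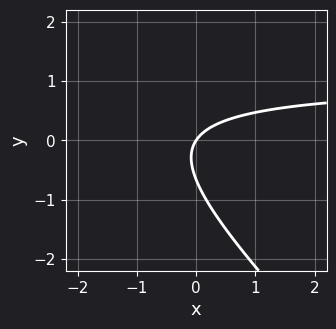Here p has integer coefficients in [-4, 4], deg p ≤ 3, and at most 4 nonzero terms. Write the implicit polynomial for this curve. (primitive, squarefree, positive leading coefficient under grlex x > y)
First, deg p = 2. A generic line meets the curve in up to 2 points.
Then, reading off the gridlines: it meets the x-axis at x = 0 (among the integer gridlines); it meets the y-axis at y = 0 (among the integer gridlines).
Finally, these observations pin down the coefficients.

3*x*y + 3*y^2 - 3*x + 2*y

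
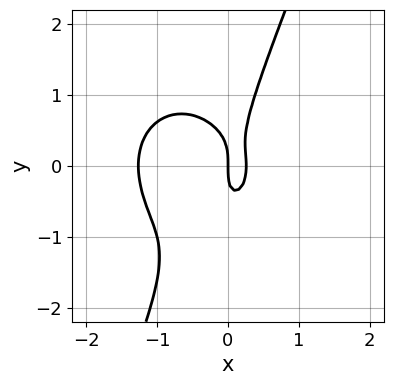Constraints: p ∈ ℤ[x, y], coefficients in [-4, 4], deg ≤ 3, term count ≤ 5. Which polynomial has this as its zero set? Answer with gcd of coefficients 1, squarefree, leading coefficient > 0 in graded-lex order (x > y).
3*x^3 + 2*x*y^2 - y^3 + 3*x^2 - x

1. Degree: no degree-2 curve has this shape, so deg p = 3.
2. Observable constraints: it meets the y-axis at y = 0 (among the integer gridlines); it crosses the x-axis at the gridline x = 0.
3. Fitting integer coefficients to these (and the overall shape) gives p.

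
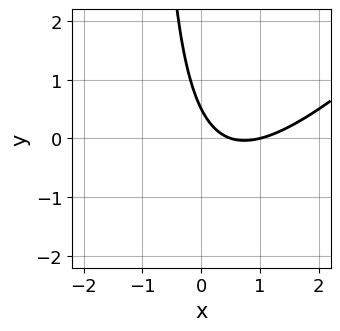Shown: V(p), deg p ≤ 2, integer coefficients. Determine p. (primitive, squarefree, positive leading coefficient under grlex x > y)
First, degree: no degree-1 curve has this shape, so deg p = 2.
Then, from the visible intercepts: it meets the x-axis at x = 1 (among the integer gridlines).
Finally, matching integer coefficients to the picture gives p.

2*x^2 - 2*x*y - 3*x - 2*y + 1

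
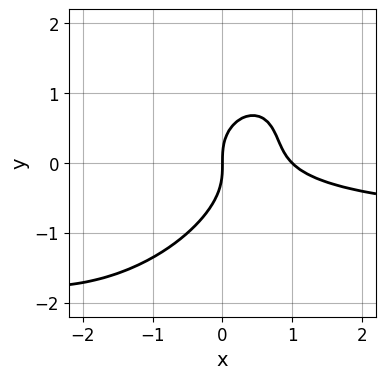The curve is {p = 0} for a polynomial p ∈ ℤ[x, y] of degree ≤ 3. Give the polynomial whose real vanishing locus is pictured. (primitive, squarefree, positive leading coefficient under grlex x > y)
x^2*y - x*y^2 + y^3 + x^2 - x

(a) Degree: a generic line meets the curve in up to 3 points, so deg p = 3.
(b) Against the integer gridlines: the x-axis gridline crossings are at x ∈ {0, 1}; it crosses the y-axis at the gridline y = 0.
(c) Solving for integer coefficients yields p as stated.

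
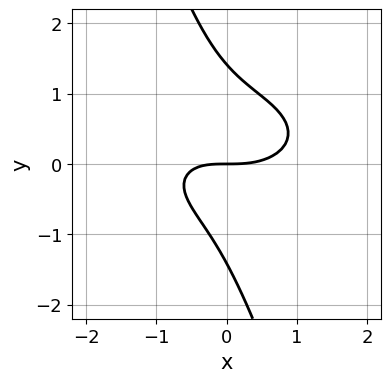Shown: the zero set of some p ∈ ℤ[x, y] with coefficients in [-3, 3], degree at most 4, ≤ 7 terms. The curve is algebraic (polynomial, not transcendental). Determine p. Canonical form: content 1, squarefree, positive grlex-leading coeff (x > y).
x^3 + 3*x*y^2 + y^3 - x*y - 2*y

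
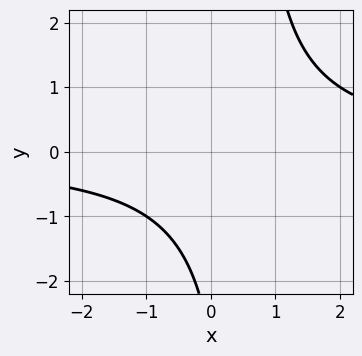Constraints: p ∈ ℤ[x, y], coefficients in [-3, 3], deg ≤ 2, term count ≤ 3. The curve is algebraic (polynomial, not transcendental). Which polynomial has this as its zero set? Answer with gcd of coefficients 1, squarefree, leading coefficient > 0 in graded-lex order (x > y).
2*x*y - y - 3

(a) Degree: a generic line meets the curve in up to 2 points, so deg p = 2.
(b) From the visible intercepts: it misses every integer gridline on the x-axis; the curve avoids every integer y-axis point in the box.
(c) The integer polynomial consistent with all of this is the stated p.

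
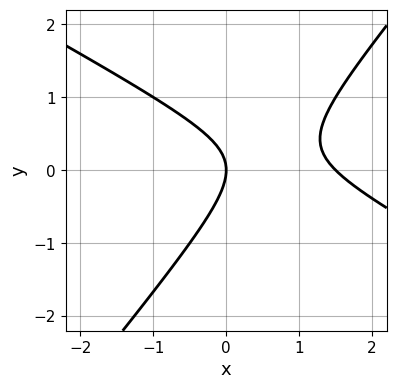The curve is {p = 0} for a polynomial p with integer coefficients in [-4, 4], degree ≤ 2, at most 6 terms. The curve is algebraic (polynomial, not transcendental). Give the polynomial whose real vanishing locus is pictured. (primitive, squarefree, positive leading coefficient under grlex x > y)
The degree is 2 — the shape is more complex than any degree-1 curve.
Against the integer gridlines: it meets the y-axis at y = 0 (among the integer gridlines); it crosses the x-axis at the gridline x = 0.
Solving for integer coefficients yields p as stated.

2*x^2 + 2*x*y - 3*y^2 - 3*x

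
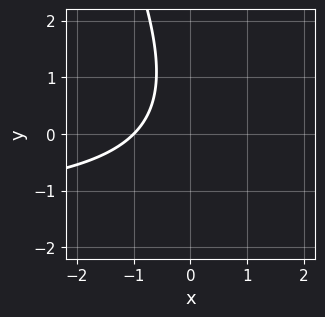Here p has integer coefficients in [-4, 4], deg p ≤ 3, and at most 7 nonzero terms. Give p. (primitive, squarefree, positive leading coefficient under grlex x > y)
2*x*y + y^2 + 3*x - y + 3

(a) deg p = 2.
(b) Reading off the gridlines: the curve avoids every integer y-axis point in the box; one x-axis crossing is at x = -1.
(c) Fitting integer coefficients to these (and the overall shape) gives p.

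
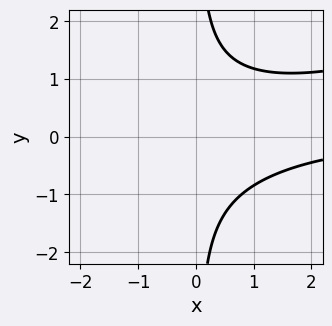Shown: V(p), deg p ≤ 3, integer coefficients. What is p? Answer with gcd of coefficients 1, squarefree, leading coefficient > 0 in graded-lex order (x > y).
Degree: no degree-2 curve has this shape, so deg p = 3.
From the axis intercepts and sections: the curve avoids every integer x-axis point in the box; no y-intercept at any integer in the box.
Putting this together gives p.

x^2*y - 3*x*y^2 + 3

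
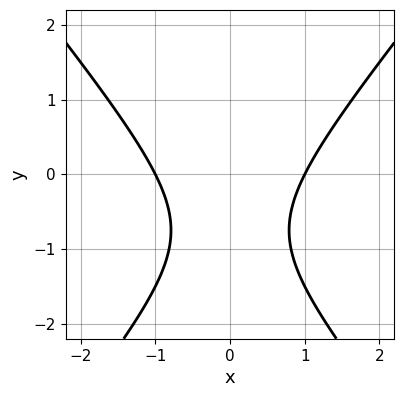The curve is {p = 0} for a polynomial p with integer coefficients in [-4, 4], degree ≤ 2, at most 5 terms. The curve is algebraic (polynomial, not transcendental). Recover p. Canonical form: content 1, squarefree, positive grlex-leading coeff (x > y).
1. deg p = 2.
2. Symmetries: it's symmetric under x → −x, forcing even powers of x.
3. From the axis intercepts and sections: the curve avoids every integer y-axis point in the box; among the integer gridlines, it crosses the x-axis at x ∈ {-1, 1}.
4. Together with the visible shape, these determine p as stated.

3*x^2 - 2*y^2 - 3*y - 3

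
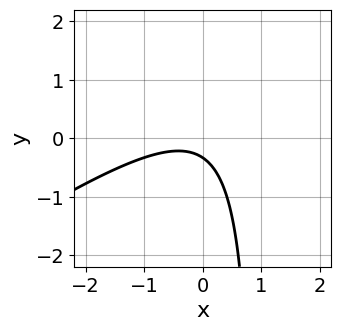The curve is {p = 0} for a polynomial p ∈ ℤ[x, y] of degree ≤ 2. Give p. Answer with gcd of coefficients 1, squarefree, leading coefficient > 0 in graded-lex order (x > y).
2*x^2 - 3*x*y + x + 3*y + 1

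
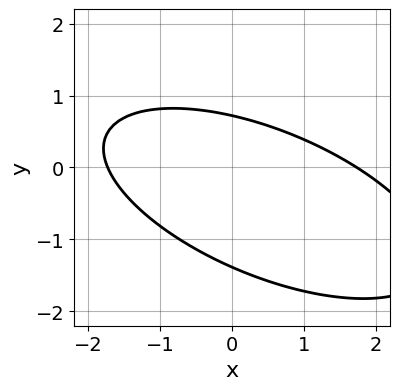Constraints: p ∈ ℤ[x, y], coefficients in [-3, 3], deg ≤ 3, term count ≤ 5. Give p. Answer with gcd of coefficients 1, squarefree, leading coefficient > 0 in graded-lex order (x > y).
x^2 + 2*x*y + 3*y^2 + 2*y - 3

(a) deg p = 2.
(b) The integer polynomial consistent with all of this is the stated p.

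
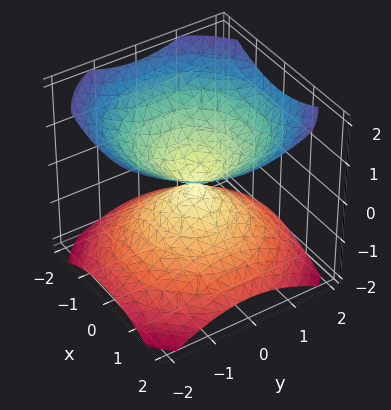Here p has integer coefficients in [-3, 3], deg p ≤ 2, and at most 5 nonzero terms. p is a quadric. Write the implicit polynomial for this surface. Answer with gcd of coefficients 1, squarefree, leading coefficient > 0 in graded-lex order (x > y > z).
2*x^2 + 2*y^2 - 3*z^2

First, there are 2 components. Treating them together as one polynomial.
Then, deg p = 2. A double cone through the origin; a quadric.
Then, symmetries: the z ↦ −z reflection is a symmetry, so z appears only in even powers; rotational symmetry about the z-axis ⇒ p depends on x, y only through x² + y².
Then, checking where it meets the axes: one y-axis crossing is at y = 0; it crosses the x-axis at the gridline x = 0; a circular section at z = -1 has radius between 1 and 2.
Finally, together with the visible shape, these determine p as stated.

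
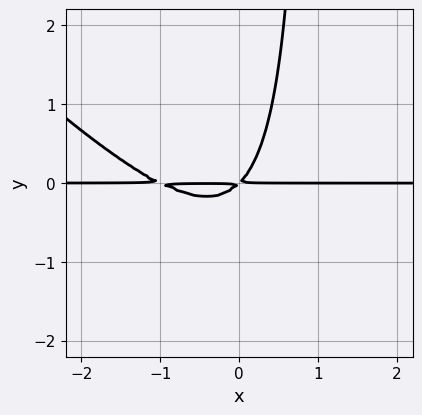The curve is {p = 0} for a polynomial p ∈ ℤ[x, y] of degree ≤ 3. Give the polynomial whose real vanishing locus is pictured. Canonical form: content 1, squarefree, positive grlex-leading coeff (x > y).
x^2*y + x*y^2 + x*y - y^2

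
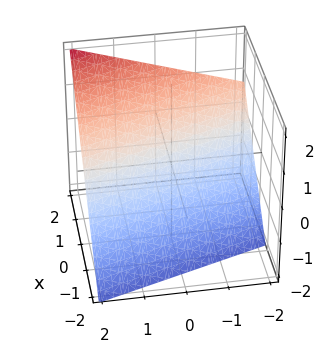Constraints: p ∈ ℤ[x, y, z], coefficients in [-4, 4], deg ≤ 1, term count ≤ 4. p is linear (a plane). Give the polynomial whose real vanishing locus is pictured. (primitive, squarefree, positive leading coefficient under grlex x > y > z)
3*x + y - 3*z - 2

(a) deg p = 1.
(b) Observable constraints: one y-axis crossing is at y = 2.
(c) Fitting integer coefficients to these (and the overall shape) gives p.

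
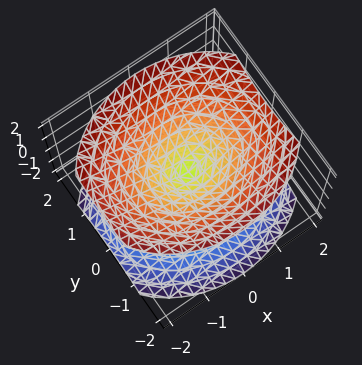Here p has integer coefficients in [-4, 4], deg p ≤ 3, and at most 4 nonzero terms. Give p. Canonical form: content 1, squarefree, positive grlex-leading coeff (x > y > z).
First, I count 2 distinct pieces.
Next, the degree is 2 — a double cone through the origin; a quadric.
Next, symmetries: it's symmetric under x → −x, forcing even powers of x; the z ↦ −z reflection is a symmetry, so z appears only in even powers; the y ↦ −y reflection is a symmetry, so y appears only in even powers.
Then, reading off the gridlines: one x-axis crossing is at x = 0; one y-axis crossing is at y = 0; it meets the z-axis at z = 0 (among the integer gridlines).
Finally, fitting integer coefficients to these (and the overall shape) gives p.

2*x^2 + 3*y^2 - 3*z^2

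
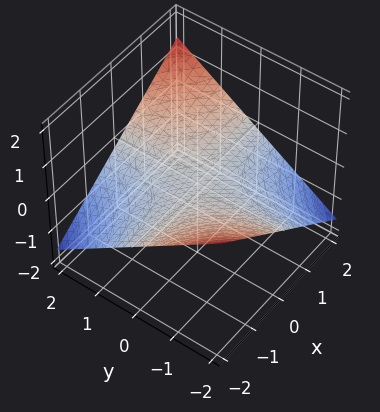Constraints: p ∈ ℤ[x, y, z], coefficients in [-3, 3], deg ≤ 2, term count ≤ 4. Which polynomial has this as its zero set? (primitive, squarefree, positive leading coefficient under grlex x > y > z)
(a) deg p = 2. A hyperbolic paraboloid; a quadric.
(b) From the axis intercepts and sections: every point of the y-axis in the box is on the surface; it meets the z-axis at z = 0 (among the integer gridlines).
(c) Putting this together gives p. Check: (-2, 0, 0) on the x-axis lies on the surface, and p(-2, 0, 0) = 0. ✓

x*y - 3*z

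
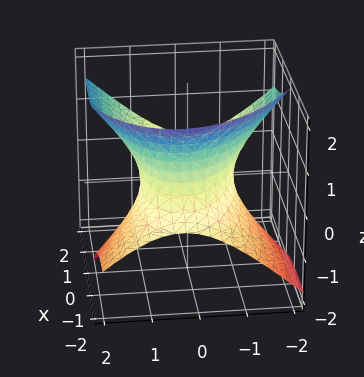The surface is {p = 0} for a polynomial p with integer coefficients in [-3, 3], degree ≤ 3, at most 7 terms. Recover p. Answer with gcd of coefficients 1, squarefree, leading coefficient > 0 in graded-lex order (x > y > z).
1. The degree is 2 — a generic line meets the surface in up to 2 points.
2. Against the integer gridlines: among the integer gridlines, it crosses the y-axis at y ∈ {-1, 1}; no z-intercept at any integer in the box.
3. Together with the visible shape, these determine p as stated.

x^2 + x*y - 3*x*z + 3*y^2 - 3*z^2 - 3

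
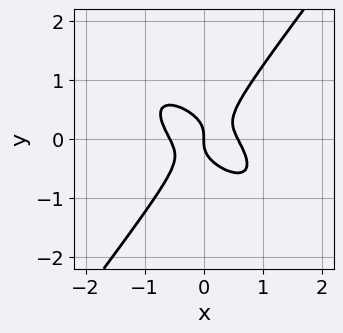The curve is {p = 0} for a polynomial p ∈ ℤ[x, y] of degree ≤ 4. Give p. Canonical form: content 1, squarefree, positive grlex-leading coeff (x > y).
First, deg p = 3. No degree-2 curve has this shape.
Then, from the axis intercepts and sections: it meets the x-axis at x = 0 (among the integer gridlines); one y-axis crossing is at y = 0.
Finally, assembling these constraints gives the stated polynomial.

3*x^3 + 3*x^2*y - 3*y^3 - x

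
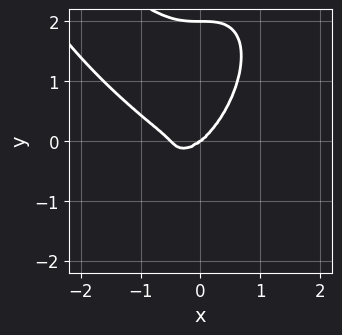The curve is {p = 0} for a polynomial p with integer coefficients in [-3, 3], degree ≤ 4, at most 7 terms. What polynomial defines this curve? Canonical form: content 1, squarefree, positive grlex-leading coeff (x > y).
Degree: the shape is more complex than any degree-3 curve, so deg p = 4.
From the visible intercepts: among the integer gridlines, it crosses the y-axis at y ∈ {0, 2}; one x-axis crossing is at x = 0.
These observations pin down the coefficients.

2*x^4 + 2*x^3*y + y^4 + x^3 - 2*y^3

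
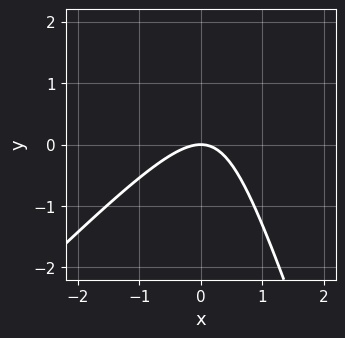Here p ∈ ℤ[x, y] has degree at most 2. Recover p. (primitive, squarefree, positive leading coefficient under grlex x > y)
(a) deg p = 2. The shape is more complex than any degree-1 curve.
(b) From the axis intercepts and sections: it meets the y-axis at y = 0 (among the integer gridlines); one x-axis crossing is at x = 0.
(c) Putting this together gives p.

3*x^2 - 2*x*y - y^2 + 3*y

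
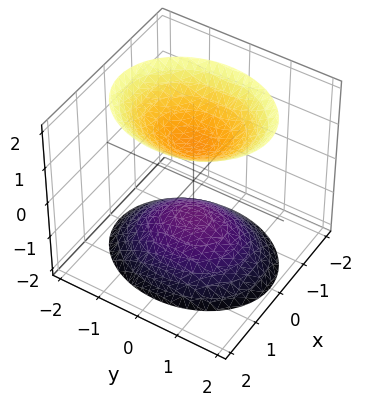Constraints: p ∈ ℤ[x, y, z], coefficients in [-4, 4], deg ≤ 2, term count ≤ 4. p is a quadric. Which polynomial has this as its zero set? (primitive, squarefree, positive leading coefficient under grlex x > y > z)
3*x^2 + 2*y^2 - 2*z^2 + 2

(a) The picture has 2 separate pieces. They look like related sheets of one shape, so recover p as a whole.
(b) deg p = 2. Two separate bowl-shaped sheets opening away from each other; a quadric.
(c) Symmetries: mirror symmetry x ↦ −x ⇒ only even powers of x; it's symmetric under z → −z, forcing even powers of z; the y ↦ −y reflection is a symmetry, so y appears only in even powers.
(d) Against the integer gridlines: no x-intercept at any integer in the box; among the integer gridlines, it crosses the z-axis at z ∈ {-1, 1}; the surface avoids every integer y-axis point in the box.
(e) The integer polynomial consistent with all of this is the stated p.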